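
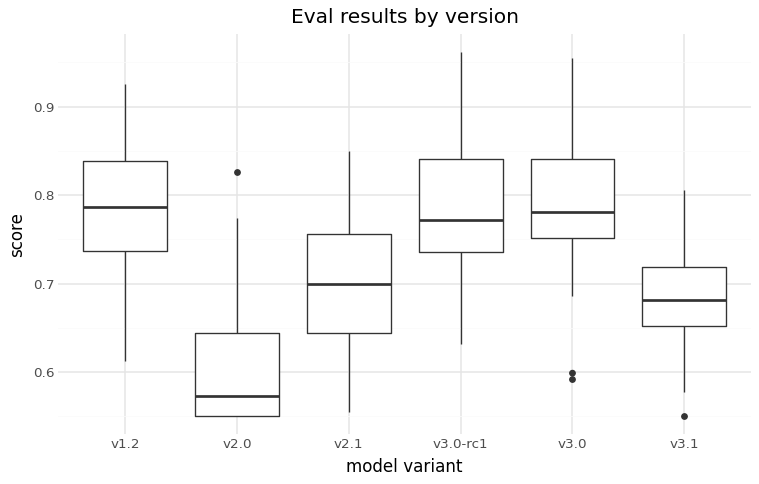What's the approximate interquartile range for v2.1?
≈ 0.12

Q3 ≈ 0.76, Q1 ≈ 0.64; IQR ≈ 0.12.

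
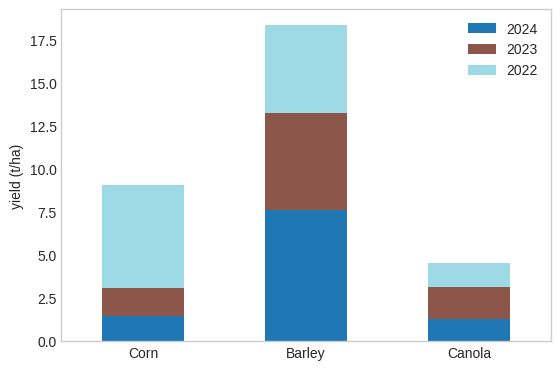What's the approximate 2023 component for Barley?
≈ 6

2023 top ≈ 14, bottom ≈ 8; segment ≈ 6.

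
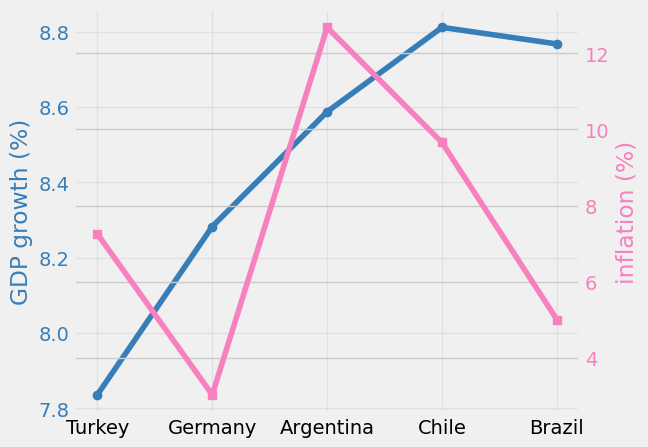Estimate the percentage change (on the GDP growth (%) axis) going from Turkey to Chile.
Turkey ≈ 7.8, Chile ≈ 8.8; (8.8 − 7.8) / 7.8 ≈ +12.8%.

≈ +12.8%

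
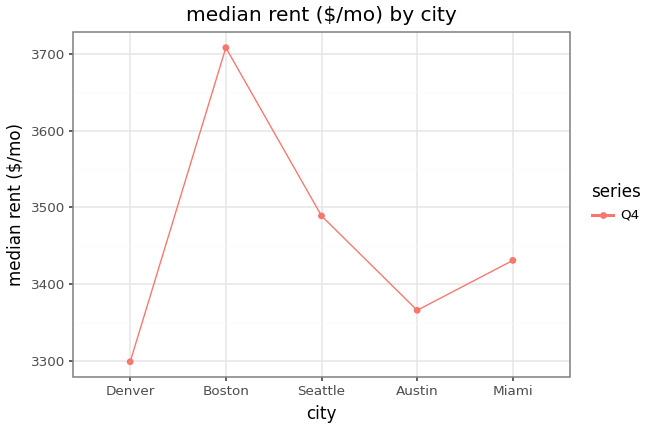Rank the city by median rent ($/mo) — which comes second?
Top 3: Boston ≈ 3700, Seattle ≈ 3500, Miami ≈ 3450.

Seattle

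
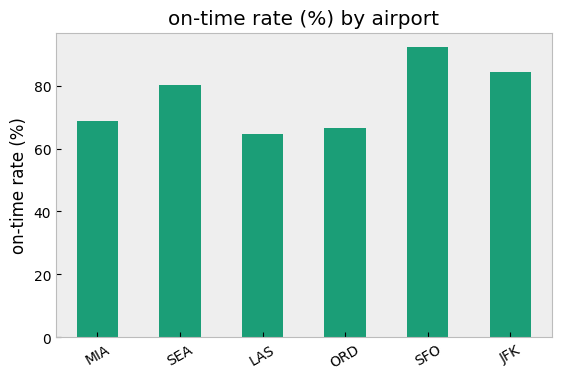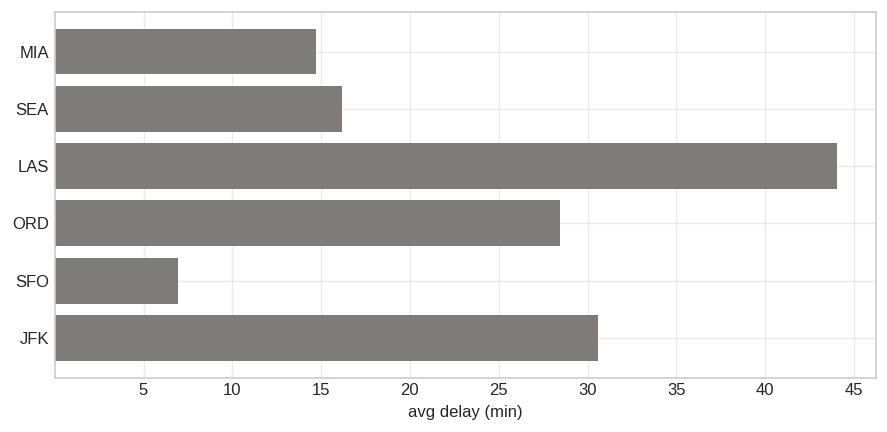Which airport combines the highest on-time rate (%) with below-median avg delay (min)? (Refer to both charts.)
SFO

Chart 2 median avg delay (min) ≈ 20; below-median airports: MIA, SEA, SFO. Among those, SFO has the highest on-time rate (%) (≈ 90).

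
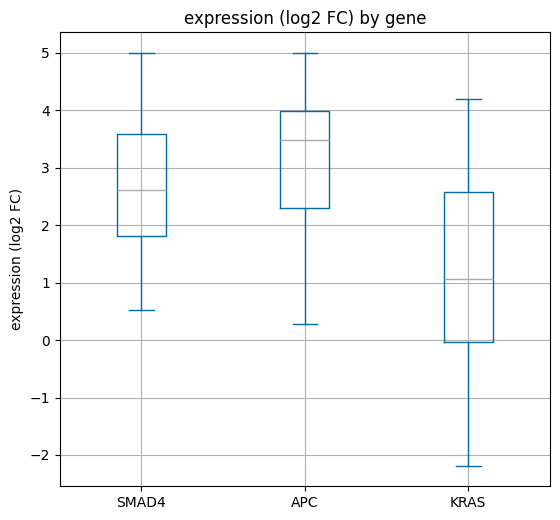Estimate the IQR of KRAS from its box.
Q3 ≈ 2.6, Q1 ≈ 0.0; IQR ≈ 2.6.

≈ 2.6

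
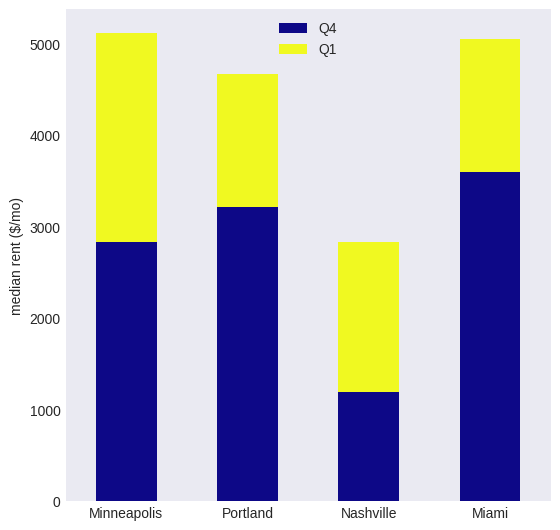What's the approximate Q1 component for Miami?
≈ 1500

Q1 top ≈ 5000, bottom ≈ 3500; segment ≈ 1500.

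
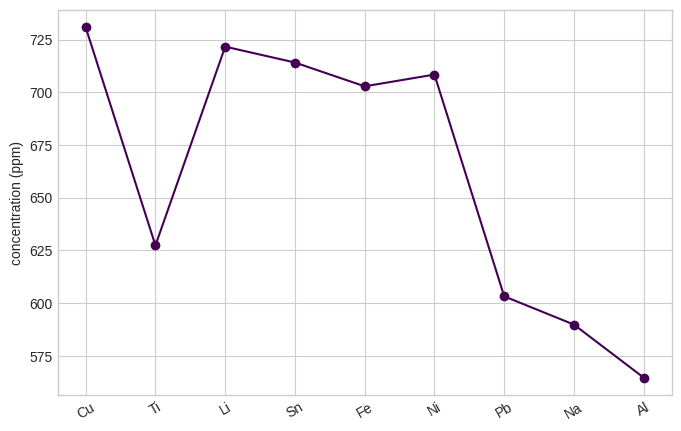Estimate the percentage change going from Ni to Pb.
Ni ≈ 700, Pb ≈ 600; (600 − 700) / 700 ≈ -14.3%.

≈ -14.3%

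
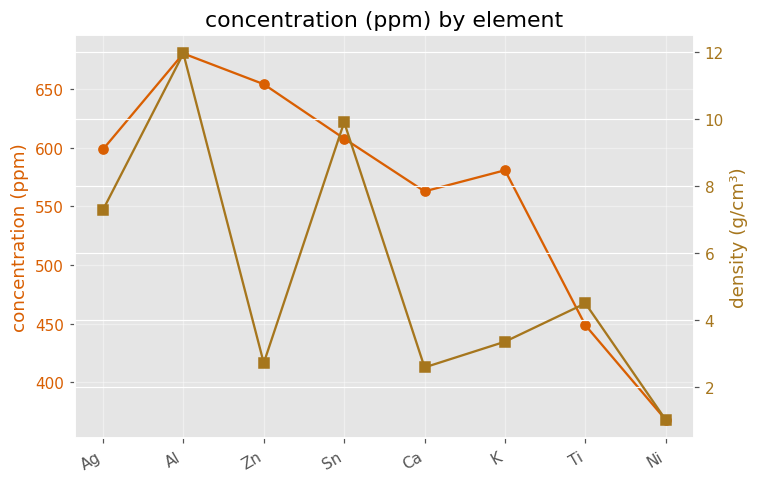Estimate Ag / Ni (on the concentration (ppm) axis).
Ag ≈ 600, Ni ≈ 350; 600/350 ≈ 1.71.

≈ 1.71×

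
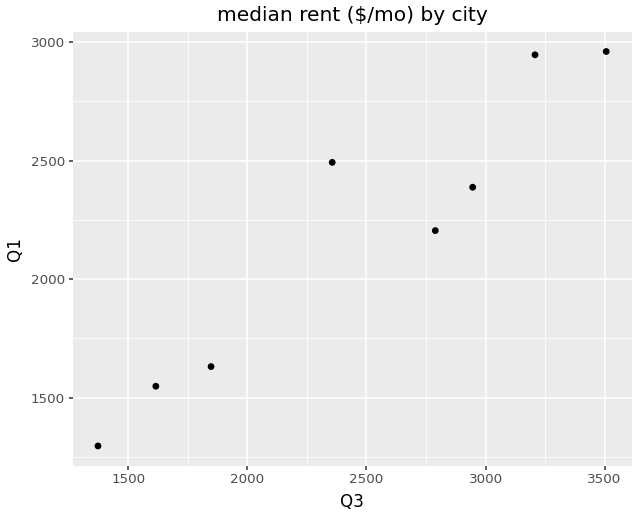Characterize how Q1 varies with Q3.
positive, strong

Points are positively correlated; strong (|r| ≈ 0.9).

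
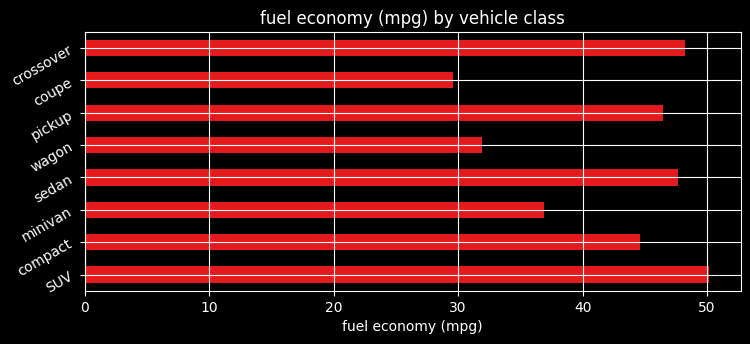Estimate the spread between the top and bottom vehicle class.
≈ 20

Max SUV ≈ 50, min coupe ≈ 30; range ≈ 20.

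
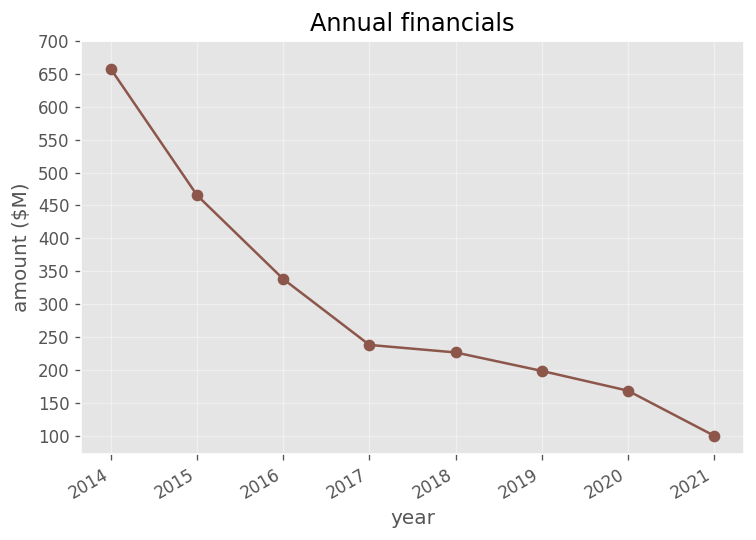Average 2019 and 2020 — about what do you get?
≈ 175

(200 + 150) / 2 ≈ 175.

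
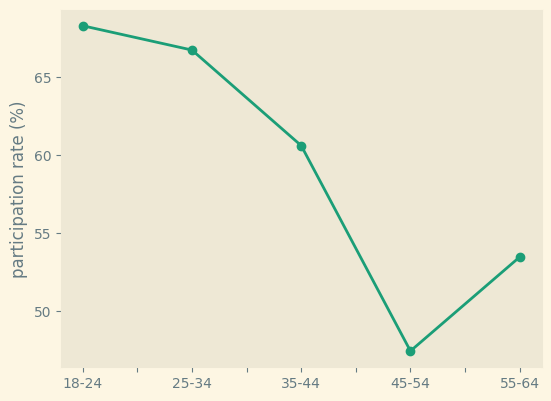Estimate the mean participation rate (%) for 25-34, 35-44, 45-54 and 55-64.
(66 + 60 + 48 + 54) / 4 ≈ 57.

≈ 57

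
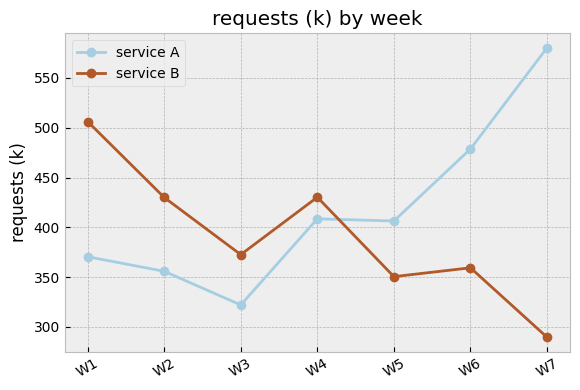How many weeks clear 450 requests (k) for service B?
Above 450: W1.

1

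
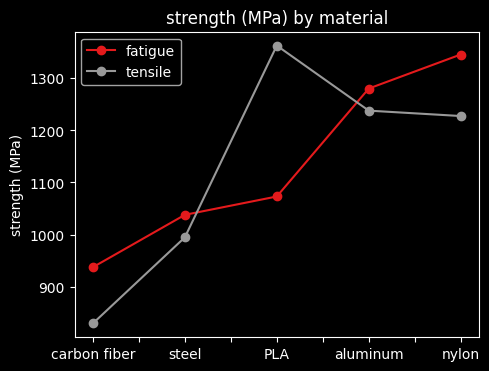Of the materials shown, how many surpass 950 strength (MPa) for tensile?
4

Above 950: steel, PLA, aluminum, nylon.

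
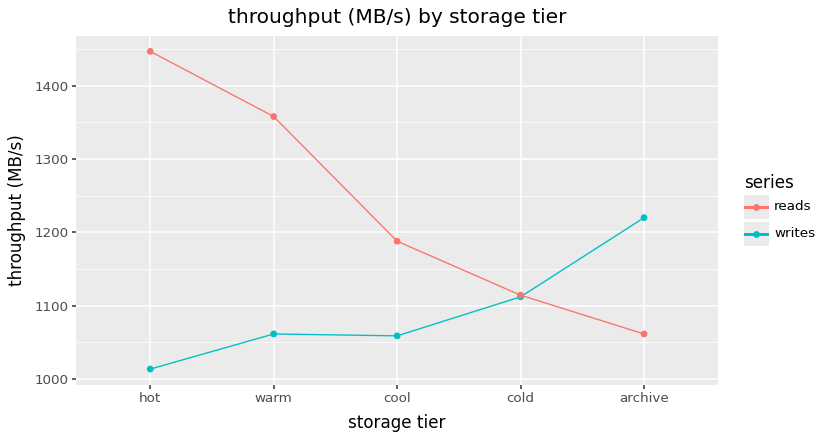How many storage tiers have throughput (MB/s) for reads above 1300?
Above 1300: hot, warm.

2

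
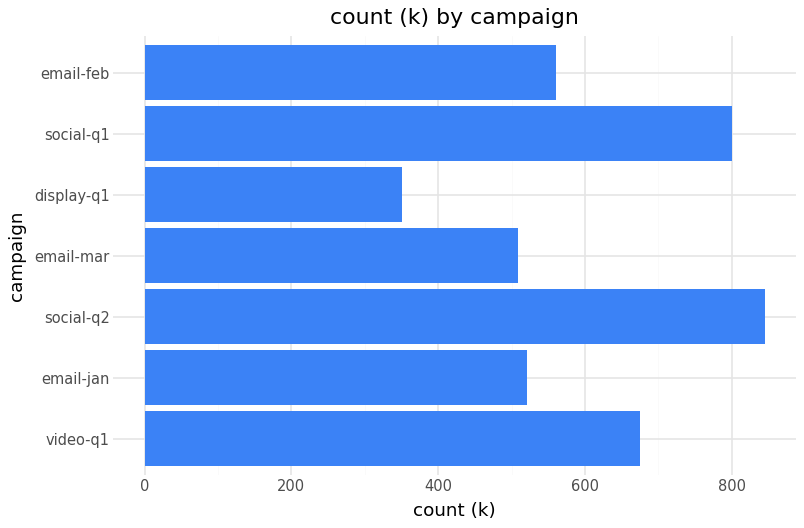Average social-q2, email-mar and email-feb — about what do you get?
≈ 633

(800 + 500 + 600) / 3 ≈ 633.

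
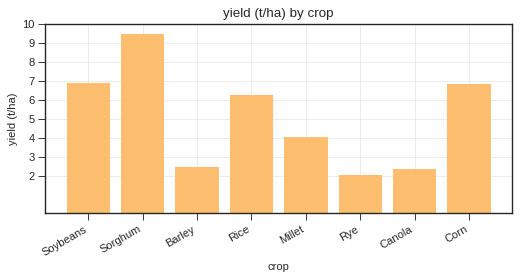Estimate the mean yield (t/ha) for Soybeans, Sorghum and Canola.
≈ 6

(7 + 9 + 2) / 3 ≈ 6.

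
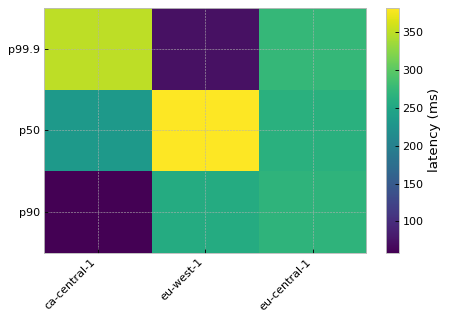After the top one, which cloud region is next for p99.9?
Top 3 for p99.9: ca-central-1 ≈ 350, eu-central-1 ≈ 250, eu-west-1 ≈ 50.

eu-central-1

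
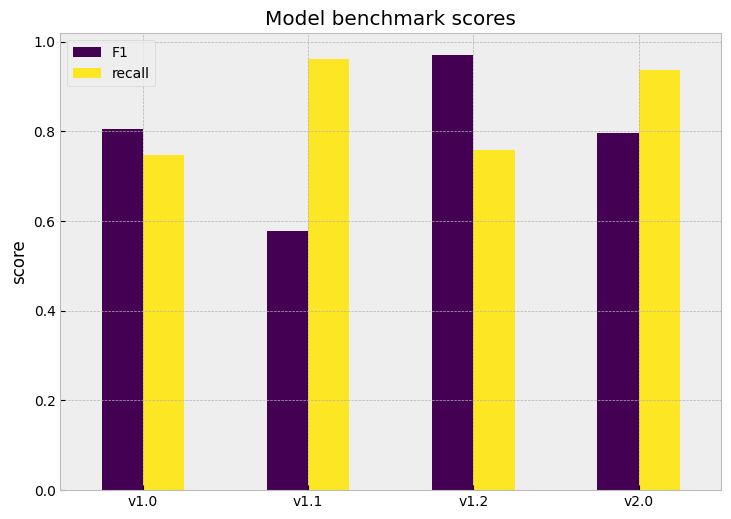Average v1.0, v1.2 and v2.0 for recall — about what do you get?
≈ 0.8

(0.7 + 0.8 + 0.9) / 3 ≈ 0.8.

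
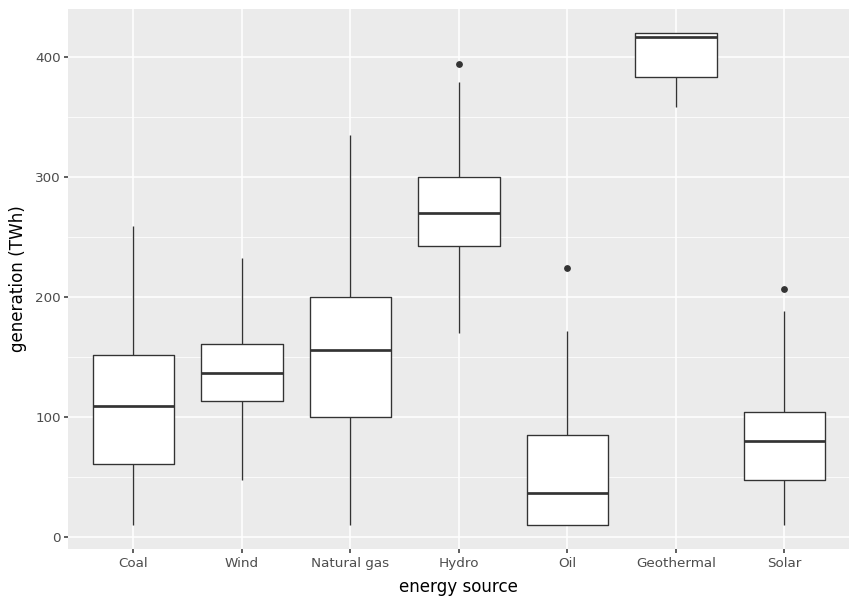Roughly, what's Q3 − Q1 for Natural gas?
≈ 100

Q3 ≈ 200, Q1 ≈ 100; IQR ≈ 100.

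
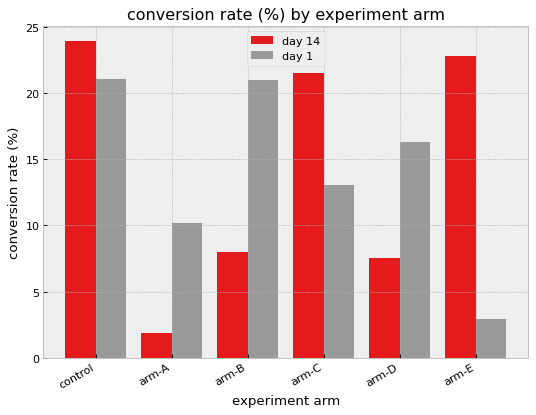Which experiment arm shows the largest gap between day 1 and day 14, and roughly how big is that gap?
arm-E: day 1 ≈ 2, day 14 ≈ 22 → gap ≈ 20. Next-largest (arm-B) is only ≈ 14.

arm-E, ≈ 20 %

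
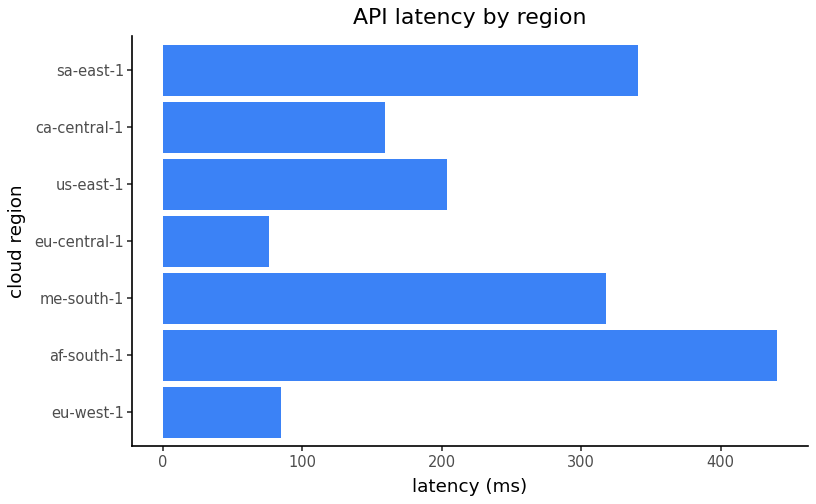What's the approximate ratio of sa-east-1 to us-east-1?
≈ 1.75×

sa-east-1 ≈ 350, us-east-1 ≈ 200; 350/200 ≈ 1.75.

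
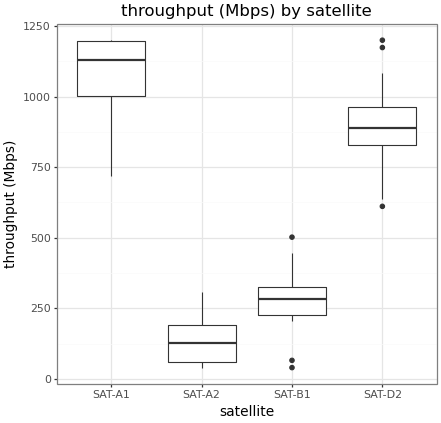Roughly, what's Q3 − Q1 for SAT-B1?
≈ 100

Q3 ≈ 300, Q1 ≈ 200; IQR ≈ 100.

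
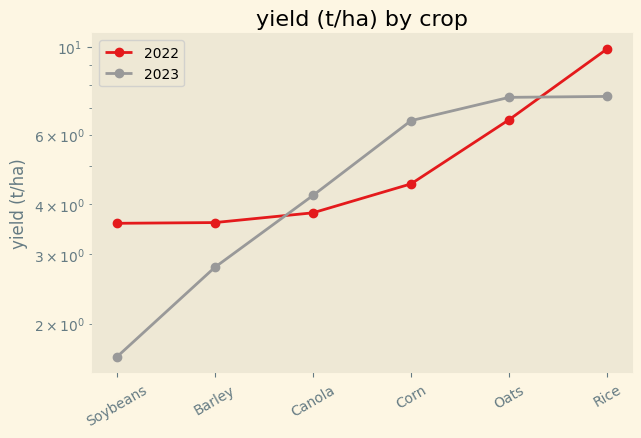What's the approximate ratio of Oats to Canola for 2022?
≈ 1.75×

Oats ≈ 7, Canola ≈ 4; 7/4 ≈ 1.75.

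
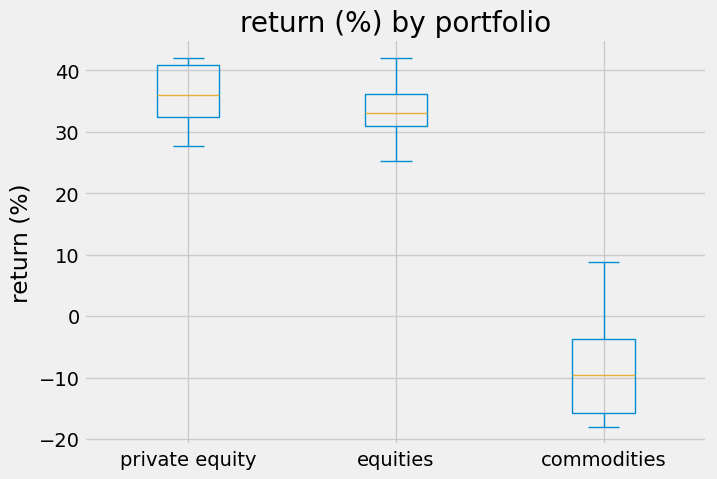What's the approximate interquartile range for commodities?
≈ 10

Q3 ≈ -5, Q1 ≈ -15; IQR ≈ 10.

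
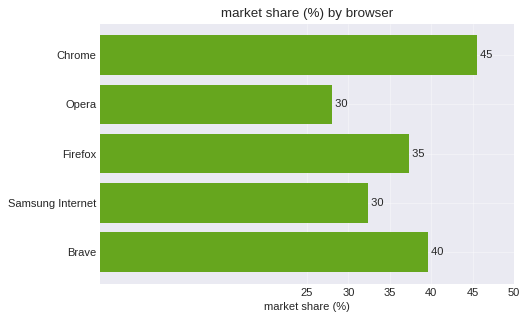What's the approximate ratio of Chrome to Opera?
Chrome ≈ 45, Opera ≈ 30; 45/30 ≈ 1.5.

≈ 1.5×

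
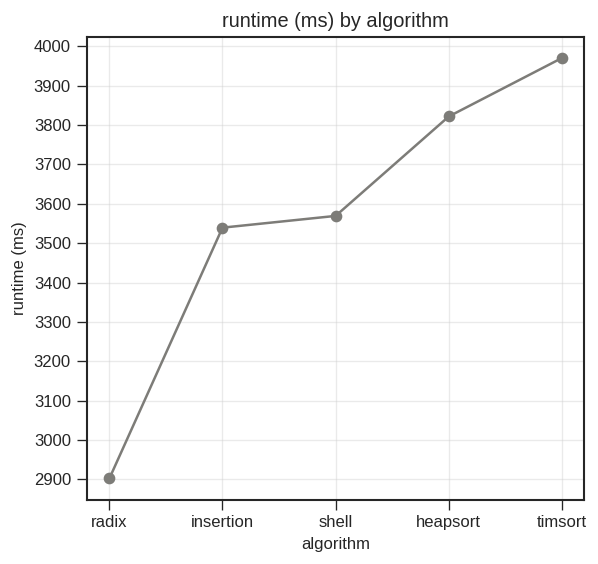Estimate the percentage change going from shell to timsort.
shell ≈ 3600, timsort ≈ 4000; (4000 − 3600) / 3600 ≈ +11.1%.

≈ +11.1%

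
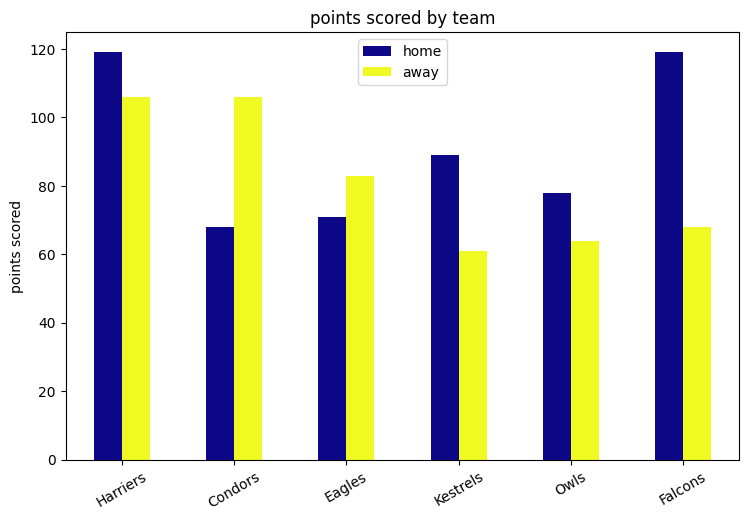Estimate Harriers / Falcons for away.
≈ 1.57×

Harriers ≈ 110, Falcons ≈ 70; 110/70 ≈ 1.57.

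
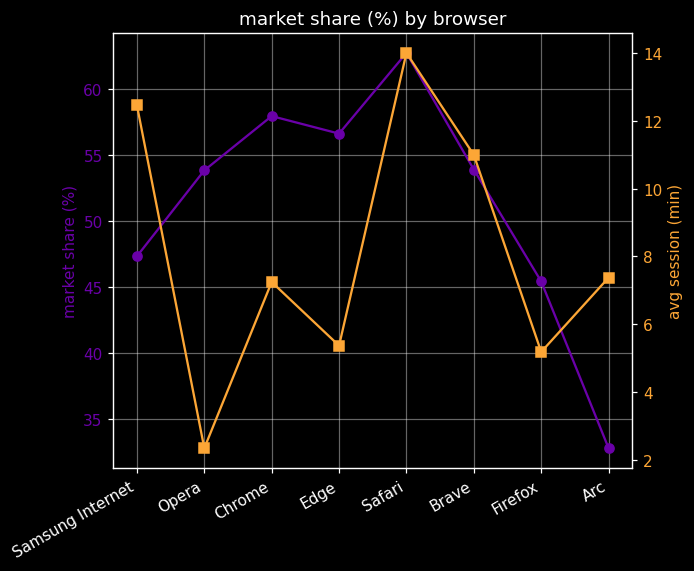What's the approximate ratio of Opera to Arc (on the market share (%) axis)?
≈ 1.57×

Opera ≈ 55, Arc ≈ 35; 55/35 ≈ 1.57.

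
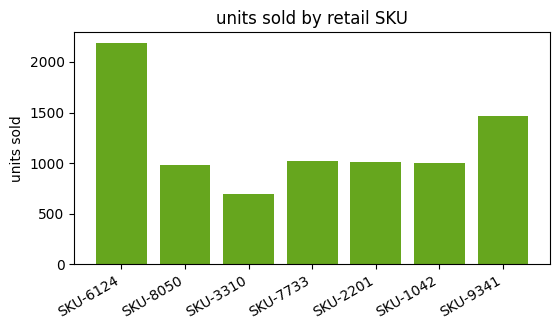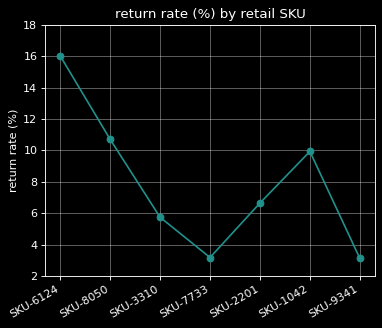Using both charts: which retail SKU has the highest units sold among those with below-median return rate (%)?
SKU-9341

Chart 2 median return rate (%) ≈ 6; below-median retail SKUs: SKU-3310, SKU-7733, SKU-9341. Among those, SKU-9341 has the highest units sold (≈ 1500).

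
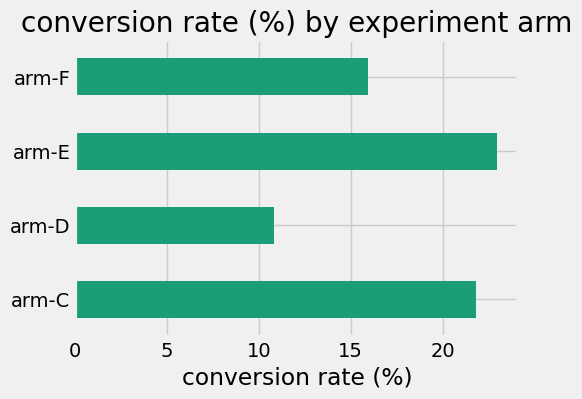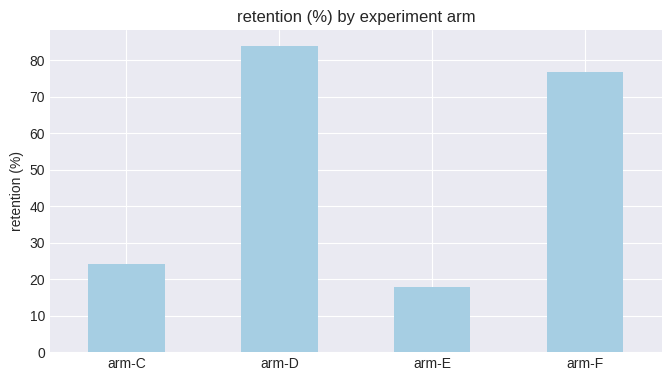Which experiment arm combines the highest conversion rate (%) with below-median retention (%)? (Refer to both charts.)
arm-E

Chart 2 median retention (%) ≈ 50; below-median experiment arms: arm-C, arm-E. Among those, arm-E has the highest conversion rate (%) (≈ 25).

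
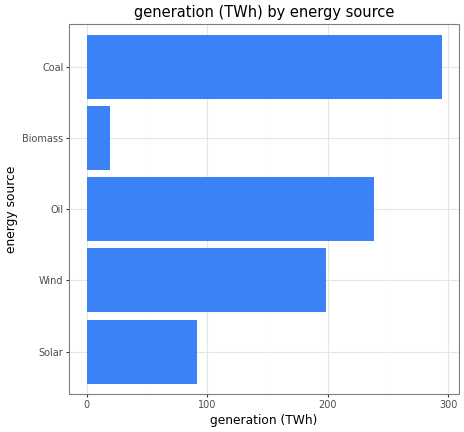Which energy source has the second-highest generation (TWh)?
Oil

Top 3: Coal ≈ 300, Oil ≈ 250, Wind ≈ 200.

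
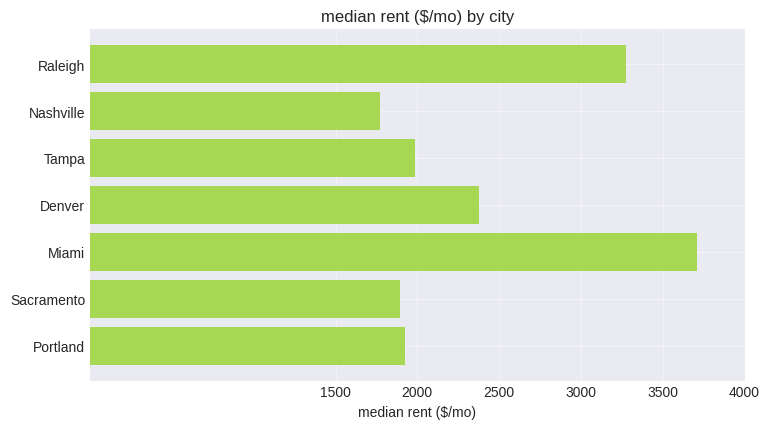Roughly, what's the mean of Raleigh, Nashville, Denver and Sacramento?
(3500 + 2000 + 2500 + 2000) / 4 ≈ 2500.

≈ 2500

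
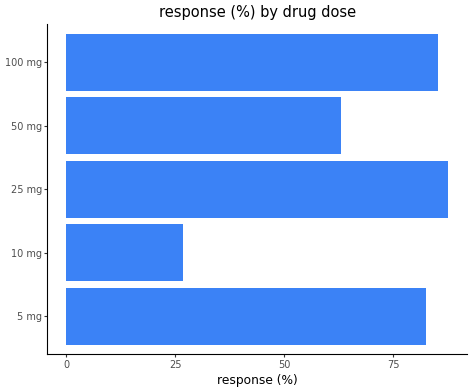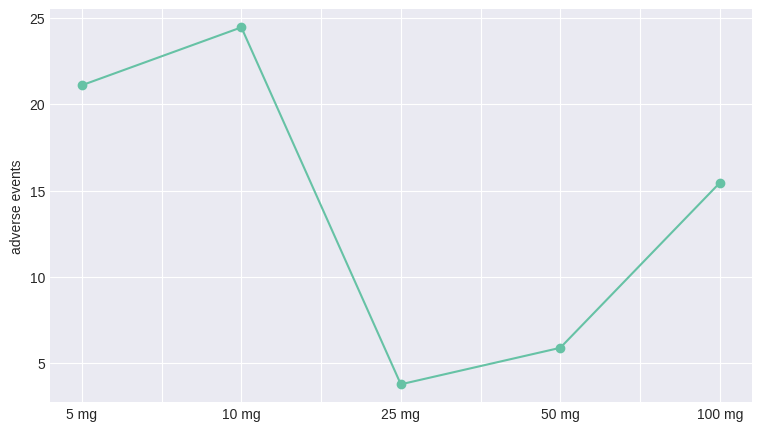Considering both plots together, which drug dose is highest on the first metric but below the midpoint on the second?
Chart 2 median adverse events ≈ 15; below-median drug doses: 25 mg, 50 mg. Among those, 25 mg has the highest response (%) (≈ 90).

25 mg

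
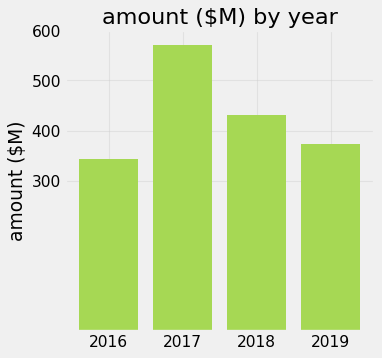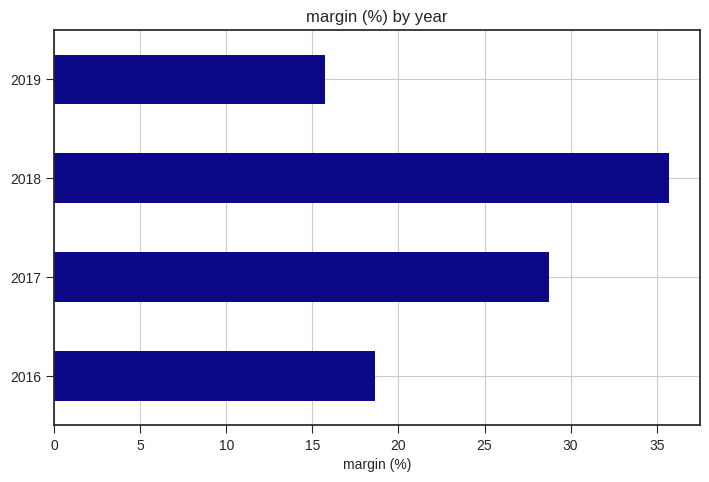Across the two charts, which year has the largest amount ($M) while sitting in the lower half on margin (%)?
2019

Chart 2 median margin (%) ≈ 25; below-median years: 2016, 2019. Among those, 2019 has the highest amount ($M) (≈ 400).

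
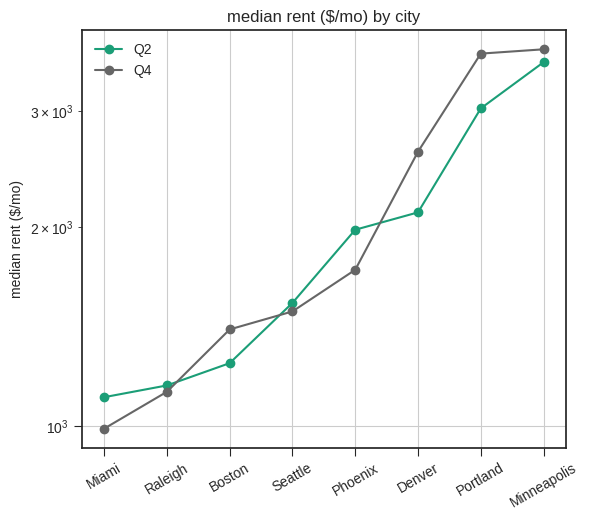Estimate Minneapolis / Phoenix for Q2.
≈ 1.75×

Minneapolis ≈ 3500, Phoenix ≈ 2000; 3500/2000 ≈ 1.75.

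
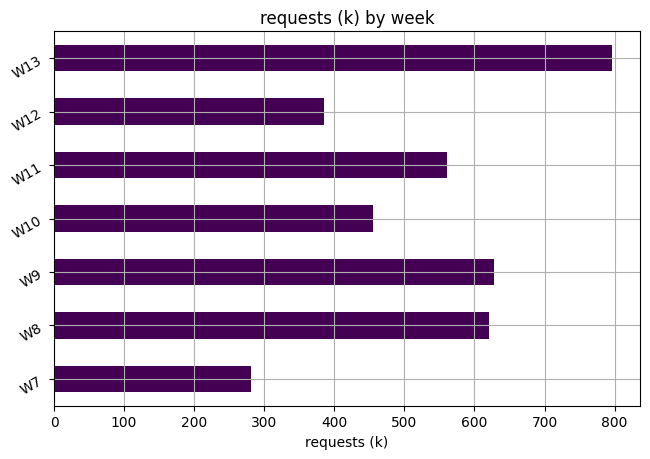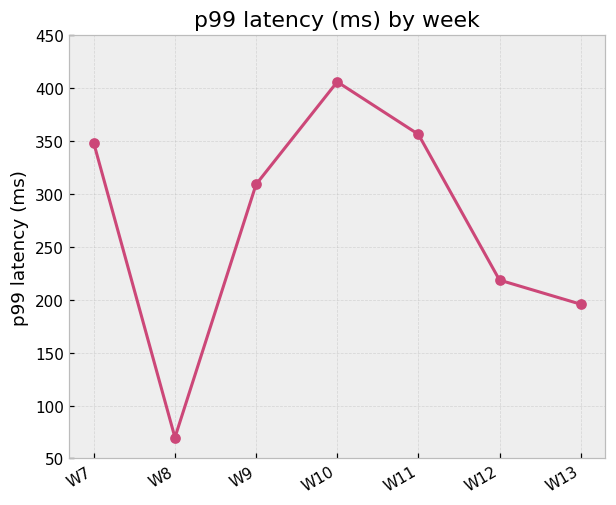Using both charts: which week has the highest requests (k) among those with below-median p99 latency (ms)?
W13

Chart 2 median p99 latency (ms) ≈ 300; below-median weeks: W8, W12, W13. Among those, W13 has the highest requests (k) (≈ 800).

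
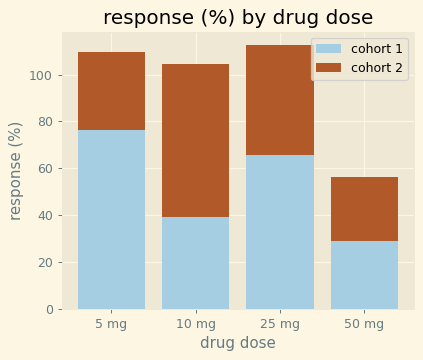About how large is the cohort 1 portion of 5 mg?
≈ 80

cohort 1 top ≈ 80, bottom ≈ 0; segment ≈ 80.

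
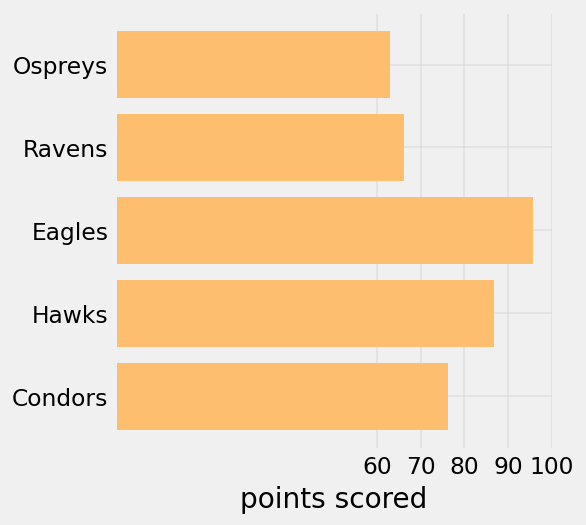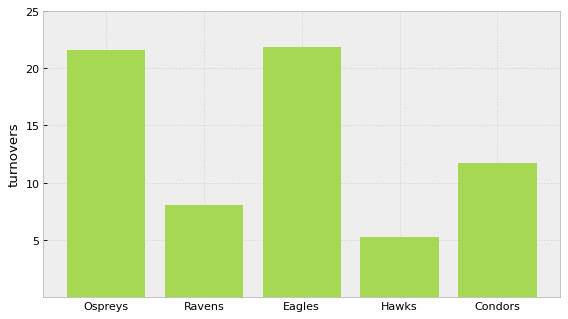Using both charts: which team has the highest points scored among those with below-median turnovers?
Hawks

Chart 2 median turnovers ≈ 10; below-median teams: Ravens, Hawks. Among those, Hawks has the highest points scored (≈ 90).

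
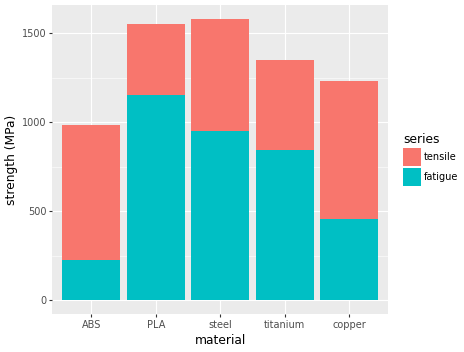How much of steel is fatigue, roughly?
fatigue top ≈ 1000, bottom ≈ 0; segment ≈ 1000.

≈ 1000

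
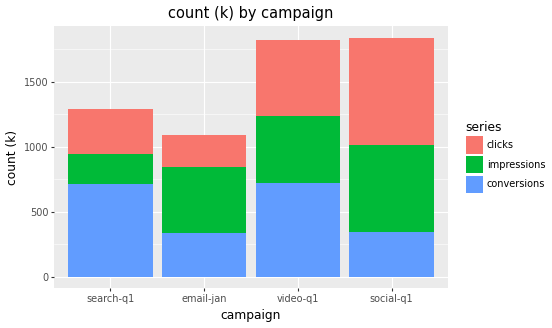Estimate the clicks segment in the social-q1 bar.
clicks top ≈ 1800, bottom ≈ 1000; segment ≈ 800.

≈ 800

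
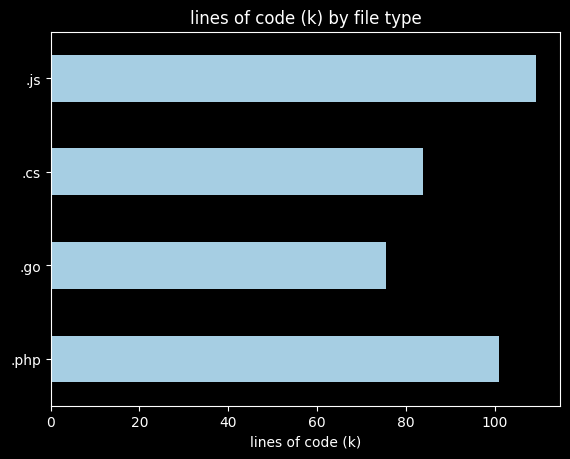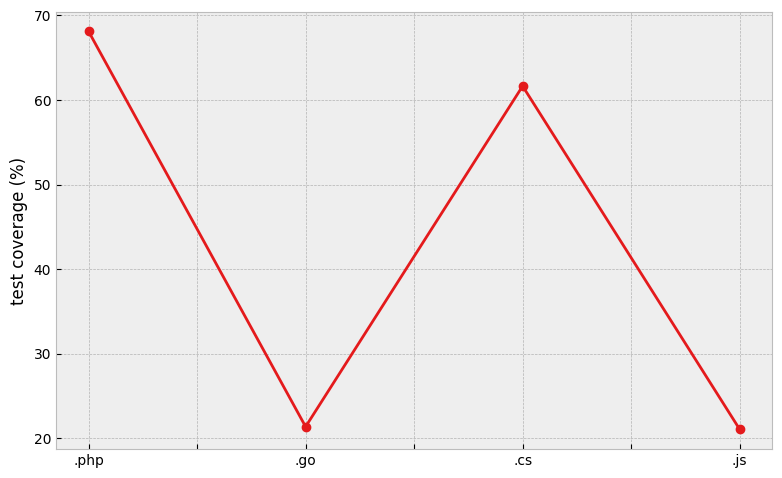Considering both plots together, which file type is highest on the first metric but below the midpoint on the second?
.js

Chart 2 median test coverage (%) ≈ 40; below-median file types: .go, .js. Among those, .js has the highest lines of code (k) (≈ 100).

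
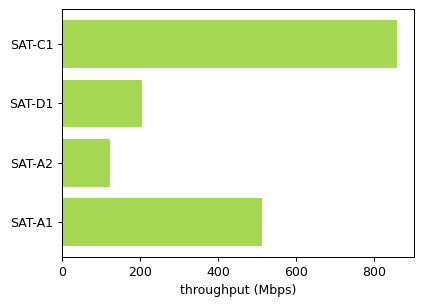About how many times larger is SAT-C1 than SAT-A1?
≈ 1.8×

SAT-C1 ≈ 900, SAT-A1 ≈ 500; 900/500 ≈ 1.8.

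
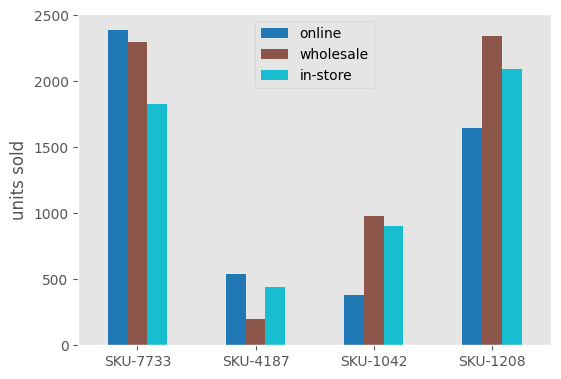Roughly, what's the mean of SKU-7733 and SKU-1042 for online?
(2400 + 400) / 2 ≈ 1400.

≈ 1400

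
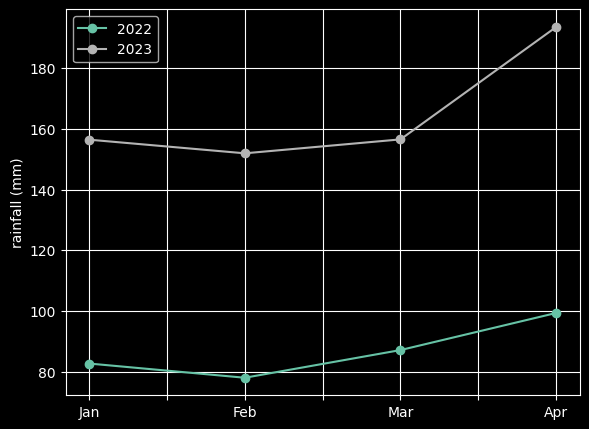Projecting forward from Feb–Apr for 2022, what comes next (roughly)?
Last three: 80, 90, 100 → slope ≈ 10/step → next ≈ 110.

≈ 110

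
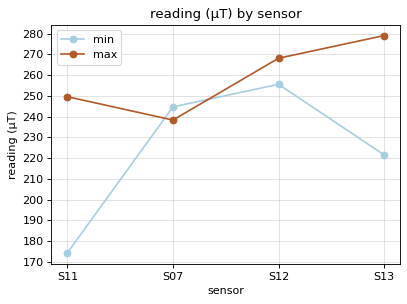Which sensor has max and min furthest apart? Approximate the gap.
S11, ≈ 80 µT

S11: max ≈ 250, min ≈ 170 → gap ≈ 80. Next-largest (S13) is only ≈ 60.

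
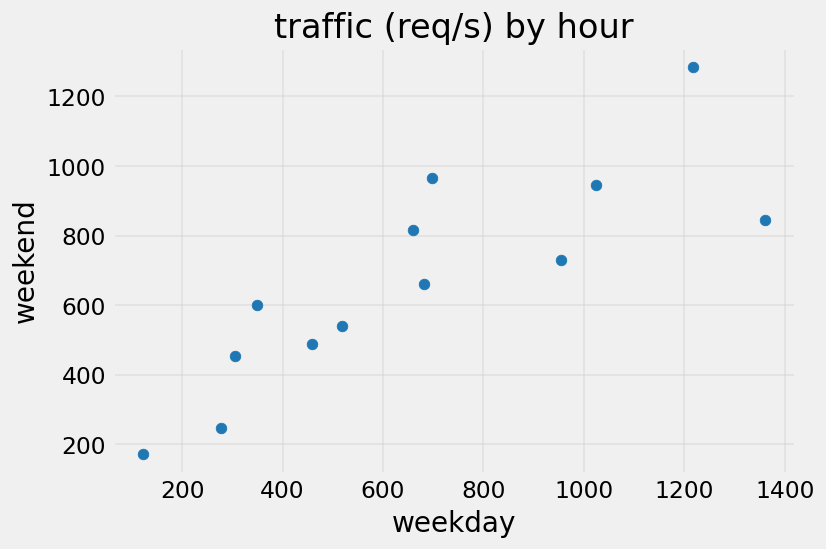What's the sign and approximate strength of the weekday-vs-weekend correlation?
Points are positively correlated; strong (|r| ≈ 0.8).

positive, strong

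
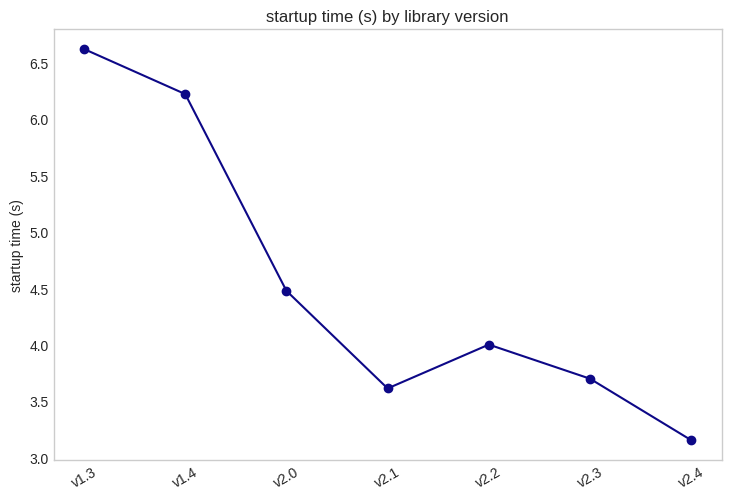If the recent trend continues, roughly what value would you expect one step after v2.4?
Last three: 4.0, 3.5, 3.0 → slope ≈ -0.5/step → next ≈ 2.5.

≈ 2.5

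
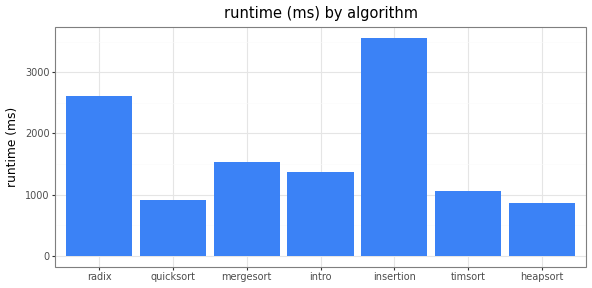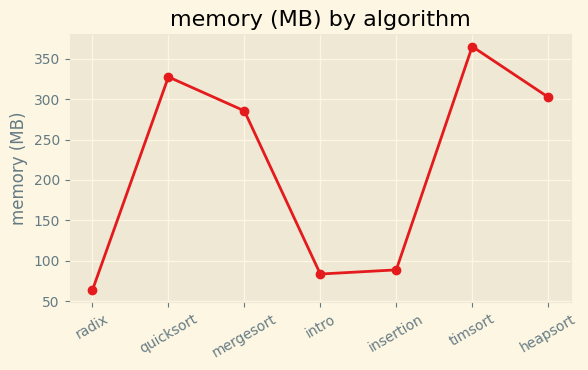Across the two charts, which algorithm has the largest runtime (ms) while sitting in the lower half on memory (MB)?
insertion

Chart 2 median memory (MB) ≈ 300; below-median algorithms: radix, intro, insertion. Among those, insertion has the highest runtime (ms) (≈ 3500).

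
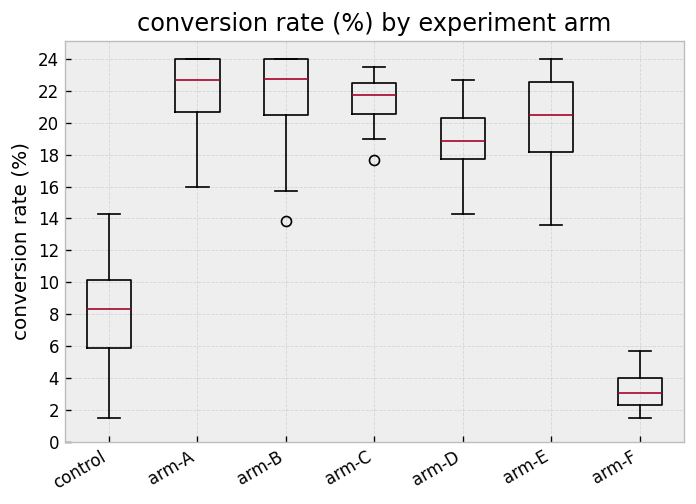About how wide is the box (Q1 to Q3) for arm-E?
≈ 4

Q3 ≈ 22, Q1 ≈ 18; IQR ≈ 4.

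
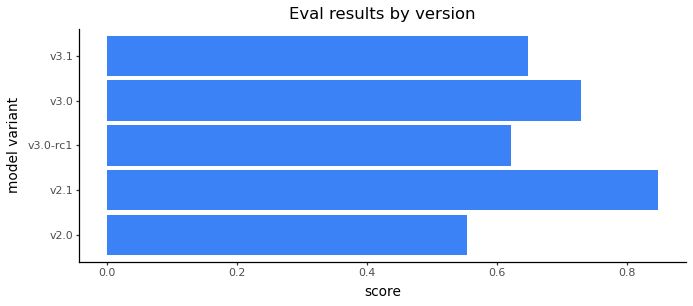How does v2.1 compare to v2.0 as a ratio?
v2.1 ≈ 0.8, v2.0 ≈ 0.6; 0.8/0.6 ≈ 1.33.

≈ 1.33×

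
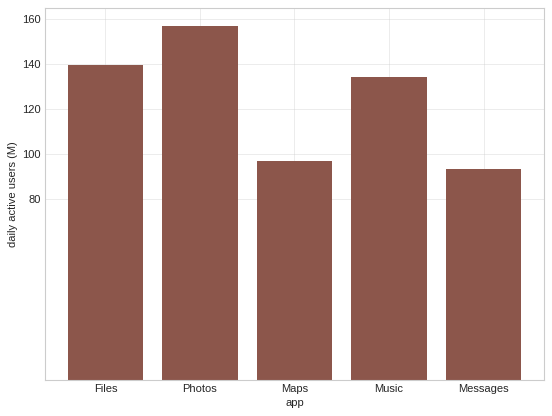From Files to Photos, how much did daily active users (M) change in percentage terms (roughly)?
≈ +14.3%

Files ≈ 140, Photos ≈ 160; (160 − 140) / 140 ≈ +14.3%.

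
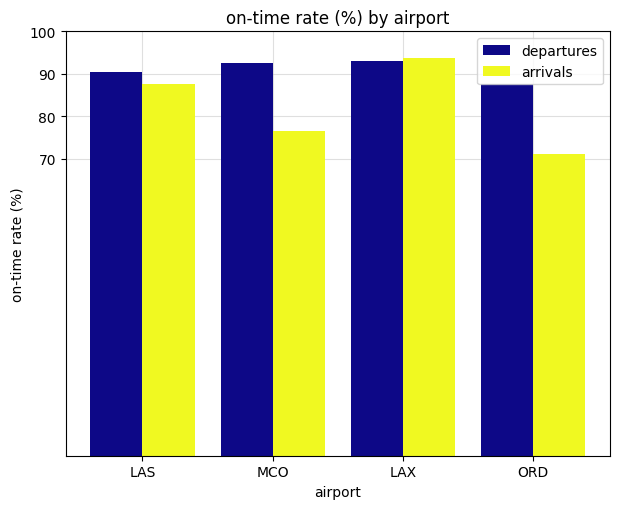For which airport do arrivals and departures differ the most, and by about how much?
ORD, ≈ 20 %

ORD: arrivals ≈ 70, departures ≈ 90 → gap ≈ 20. Next-largest (MCO) is only ≈ 10.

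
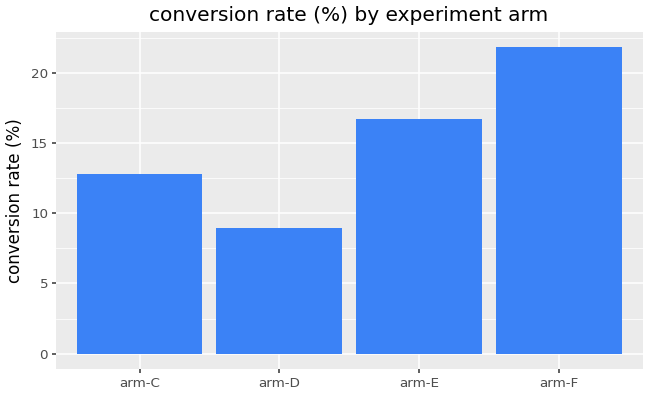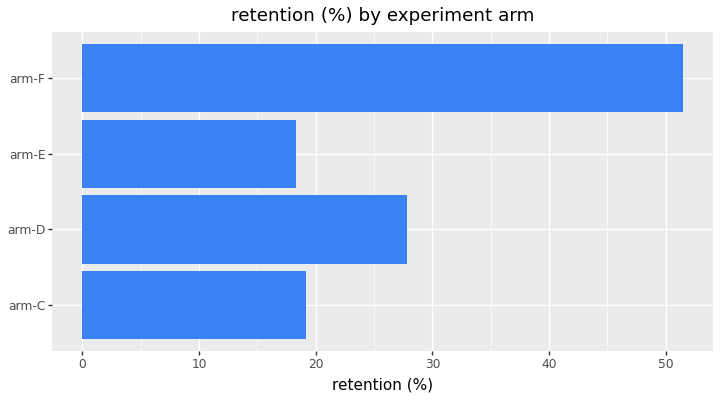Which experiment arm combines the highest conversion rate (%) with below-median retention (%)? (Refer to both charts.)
Chart 2 median retention (%) ≈ 25; below-median experiment arms: arm-C, arm-E. Among those, arm-E has the highest conversion rate (%) (≈ 16).

arm-E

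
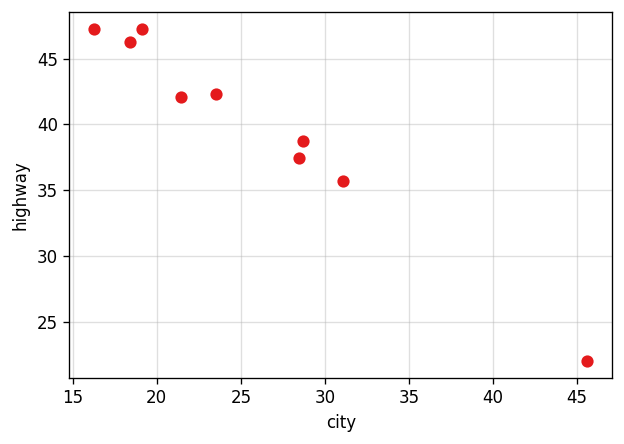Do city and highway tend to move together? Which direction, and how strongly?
negative, strong

Points are negatively correlated; strong (|r| ≈ 1.0).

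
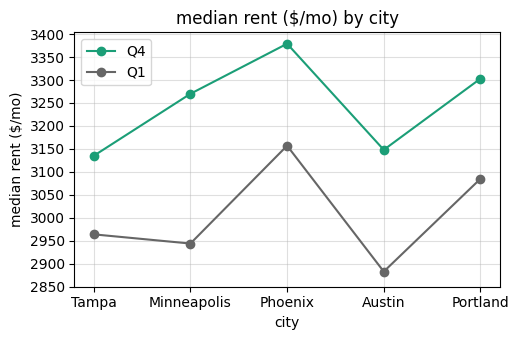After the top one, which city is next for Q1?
Portland

Top 3 for Q1: Phoenix ≈ 3150, Portland ≈ 3100, Tampa ≈ 2950.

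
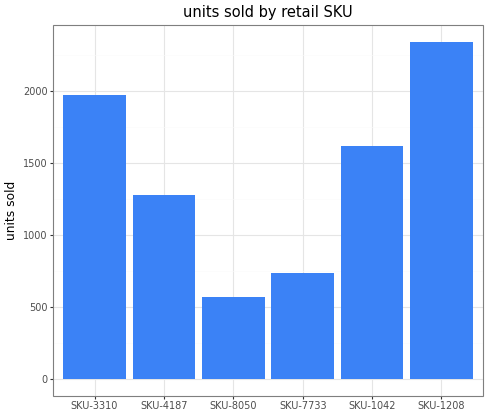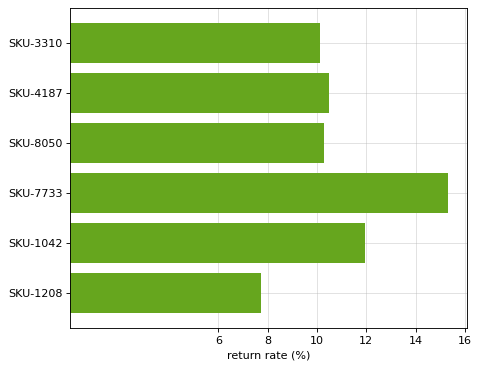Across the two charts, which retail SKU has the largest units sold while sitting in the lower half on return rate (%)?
SKU-1208

Chart 2 median return rate (%) ≈ 10; below-median retail SKUs: SKU-3310, SKU-8050, SKU-1208. Among those, SKU-1208 has the highest units sold (≈ 2500).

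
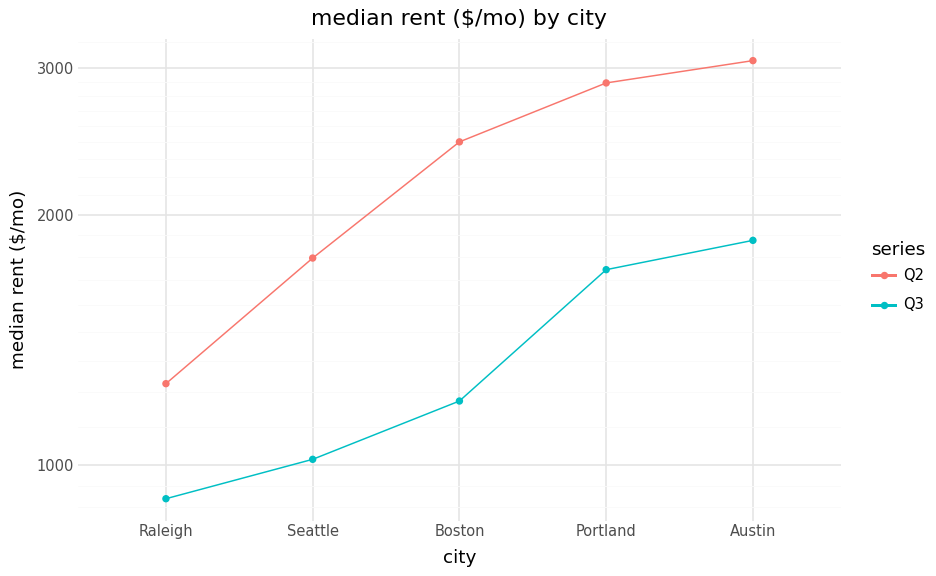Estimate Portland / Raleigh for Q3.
≈ 1.8×

Portland ≈ 1800, Raleigh ≈ 1000; 1800/1000 ≈ 1.8.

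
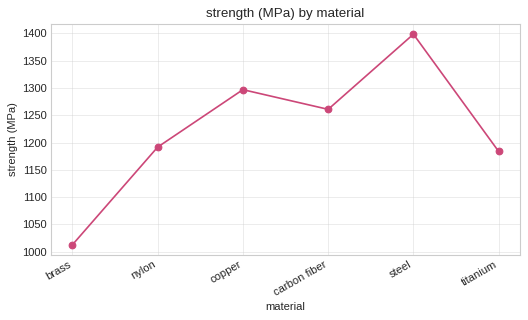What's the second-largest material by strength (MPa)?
Top 3: steel ≈ 1400, copper ≈ 1300, carbon fiber ≈ 1250.

copper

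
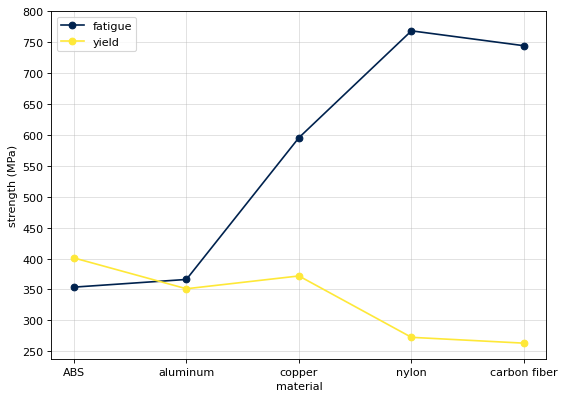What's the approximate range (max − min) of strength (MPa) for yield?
≈ 150

Max ABS ≈ 400, min carbon fiber ≈ 250; range ≈ 150.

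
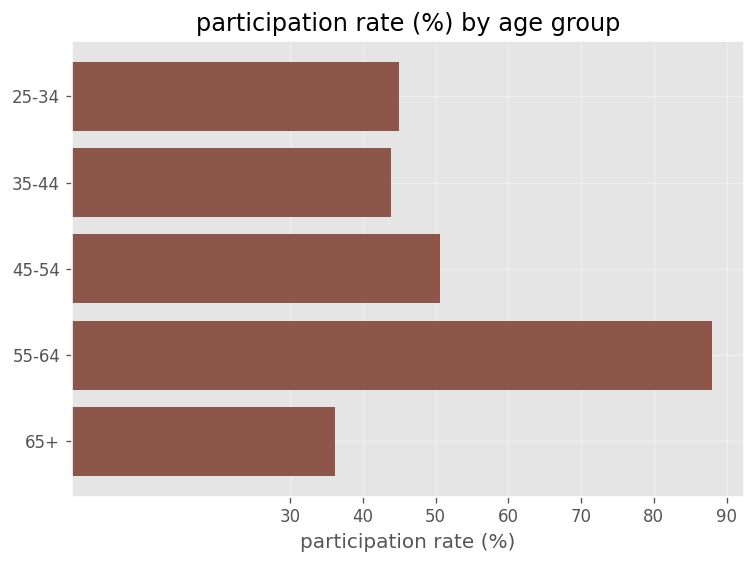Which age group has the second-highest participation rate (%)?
45-54

Top 3: 55-64 ≈ 90, 45-54 ≈ 50, 25-34 ≈ 40.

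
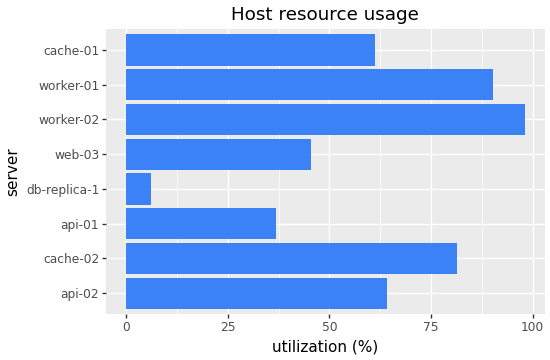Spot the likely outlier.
db-replica-1 ≈ 10; the rest sit between ≈ 40 and ≈ 100.

db-replica-1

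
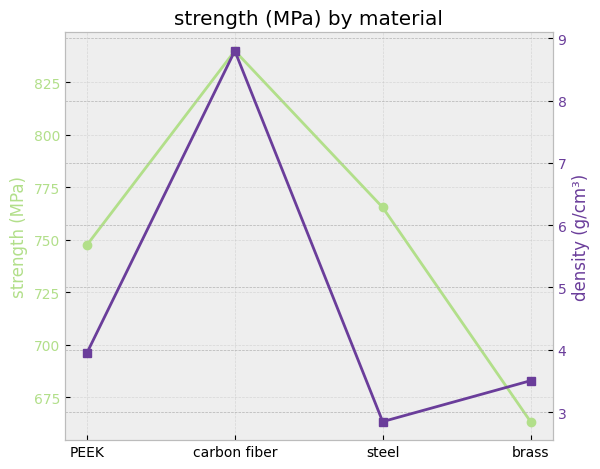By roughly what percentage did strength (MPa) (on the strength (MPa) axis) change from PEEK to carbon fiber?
PEEK ≈ 740, carbon fiber ≈ 840; (840 − 740) / 740 ≈ +13.5%.

≈ +13.5%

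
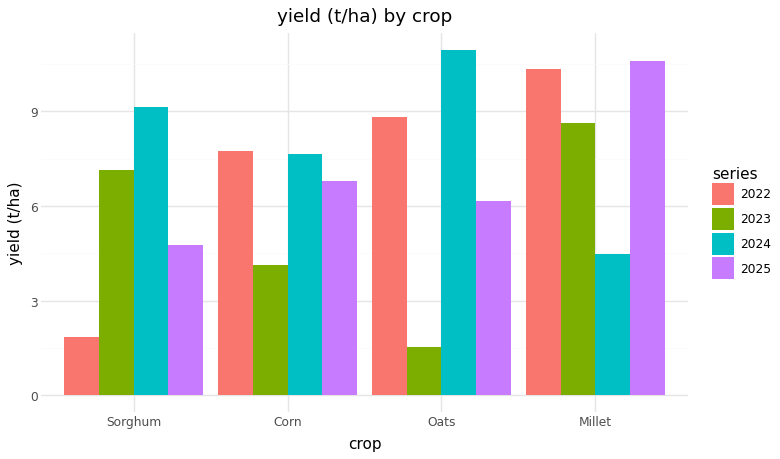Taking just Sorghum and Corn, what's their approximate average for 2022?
≈ 5

(2 + 8) / 2 ≈ 5.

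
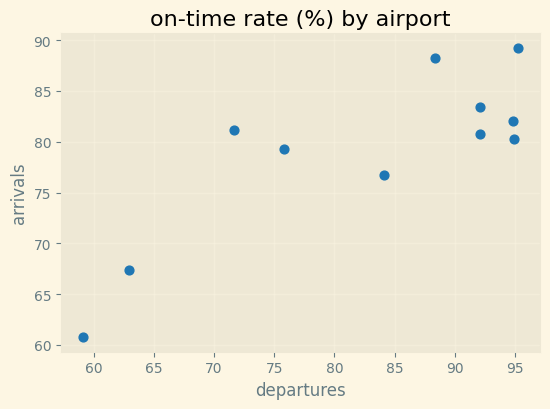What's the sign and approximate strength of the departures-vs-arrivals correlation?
positive, strong

Points are positively correlated; strong (|r| ≈ 0.8).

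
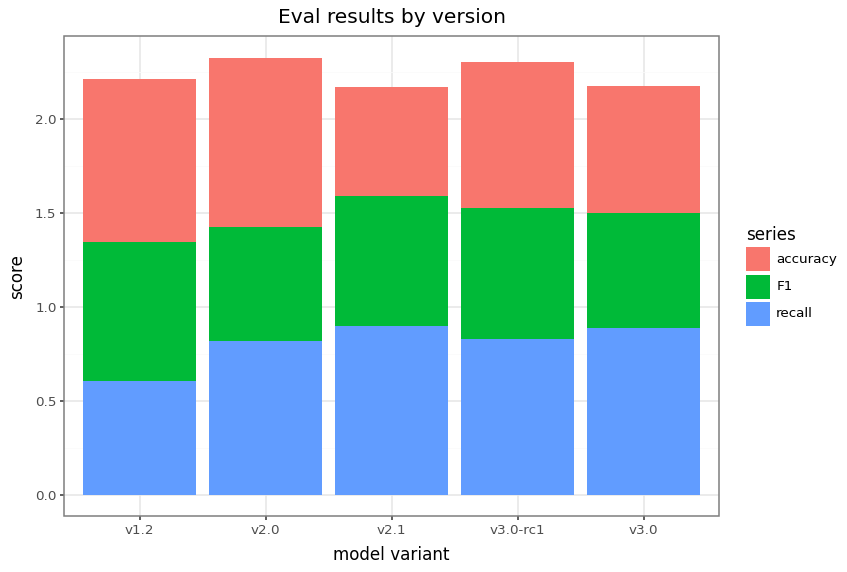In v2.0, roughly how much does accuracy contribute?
≈ 1.0

accuracy top ≈ 2.4, bottom ≈ 1.4; segment ≈ 1.0.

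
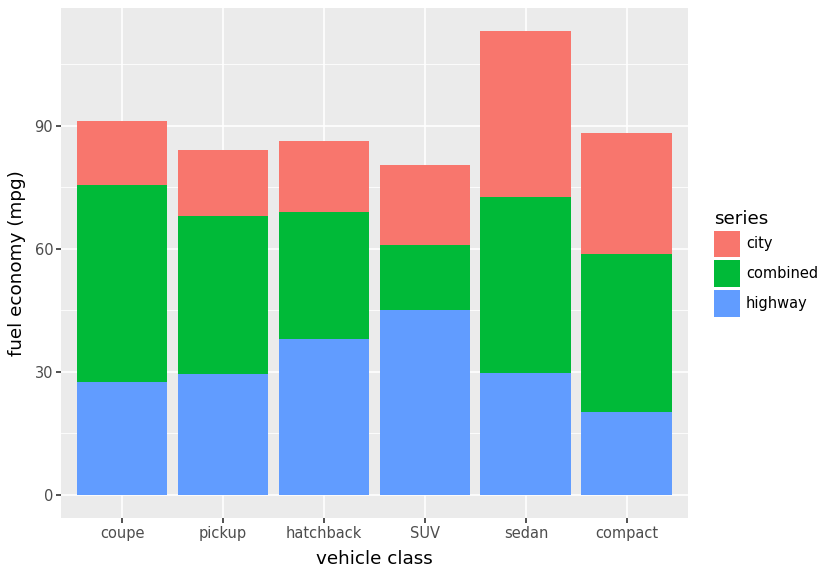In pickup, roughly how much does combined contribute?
≈ 40

combined top ≈ 70, bottom ≈ 30; segment ≈ 40.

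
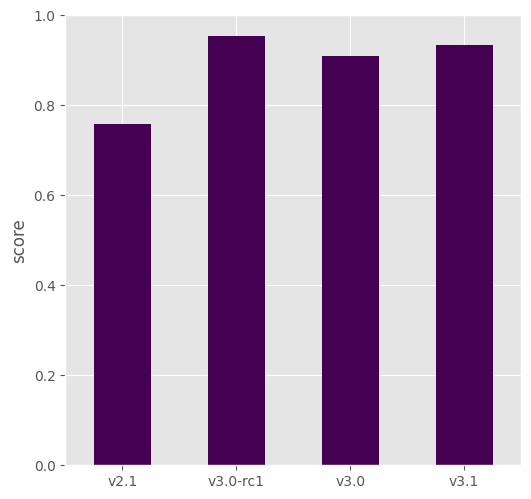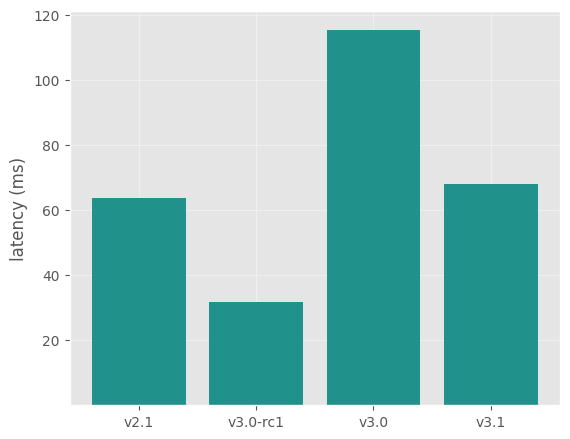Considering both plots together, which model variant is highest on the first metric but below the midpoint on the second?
Chart 2 median latency (ms) ≈ 60; below-median model variants: v2.1, v3.0-rc1. Among those, v3.0-rc1 has the highest score (≈ 1).

v3.0-rc1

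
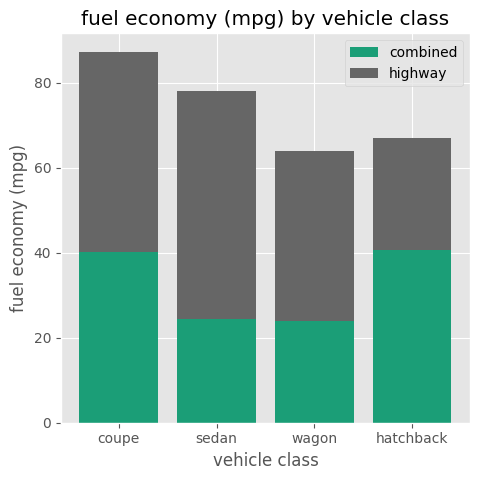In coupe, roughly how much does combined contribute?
≈ 40

combined top ≈ 40, bottom ≈ 0; segment ≈ 40.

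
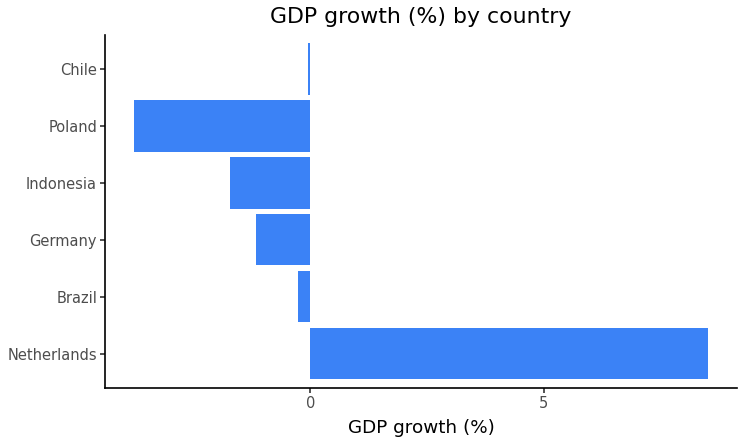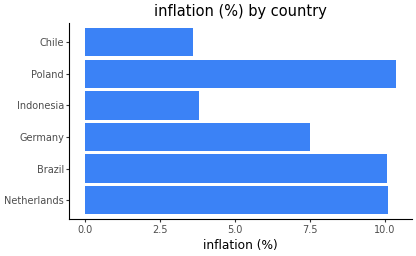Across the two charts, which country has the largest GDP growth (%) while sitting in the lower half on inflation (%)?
Chart 2 median inflation (%) ≈ 9; below-median countries: Germany, Indonesia, Chile. Among those, Chile has the highest GDP growth (%) (≈ 0).

Chile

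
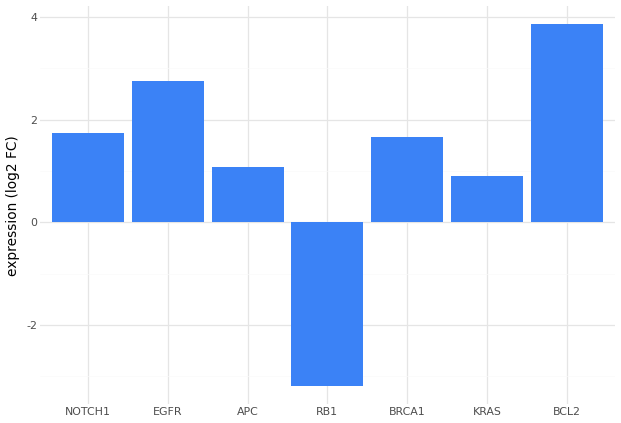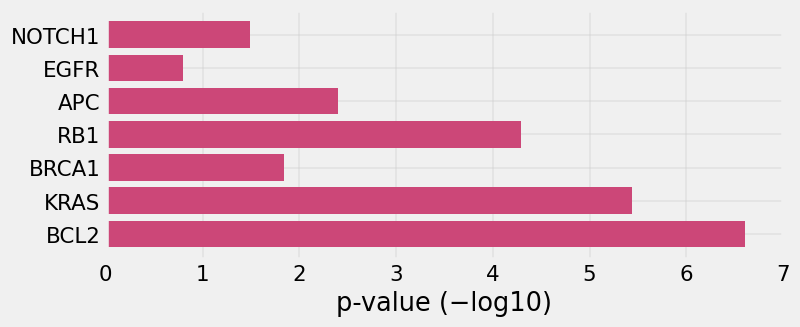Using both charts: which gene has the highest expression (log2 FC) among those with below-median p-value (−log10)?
EGFR

Chart 2 median p-value (−log10) ≈ 2; below-median genes: NOTCH1, EGFR, BRCA1. Among those, EGFR has the highest expression (log2 FC) (≈ 2.5).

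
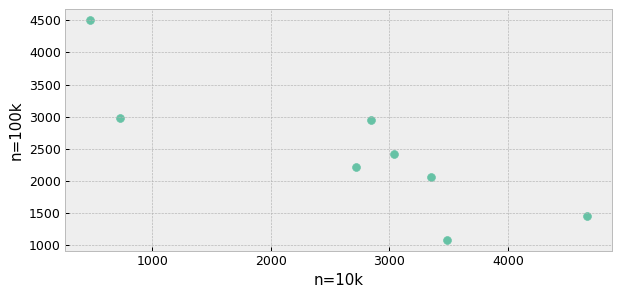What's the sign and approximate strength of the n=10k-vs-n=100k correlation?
Points are negatively correlated; strong (|r| ≈ 0.8).

negative, strong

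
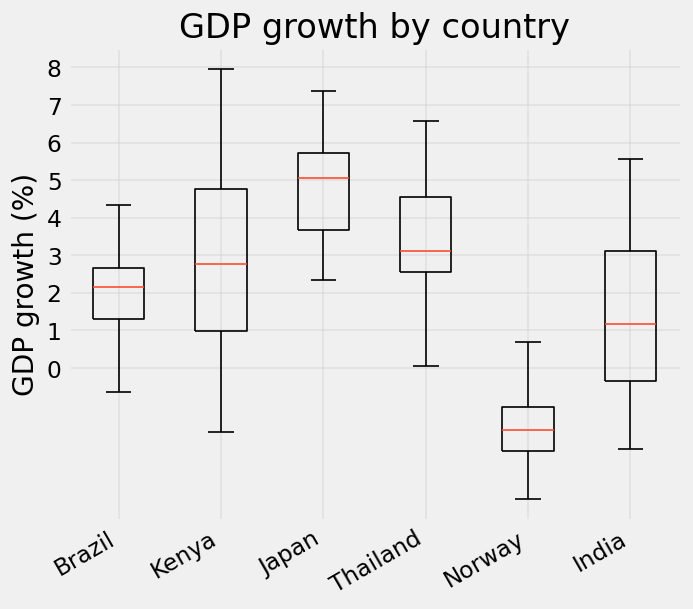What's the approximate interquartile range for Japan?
≈ 2

Q3 ≈ 6, Q1 ≈ 4; IQR ≈ 2.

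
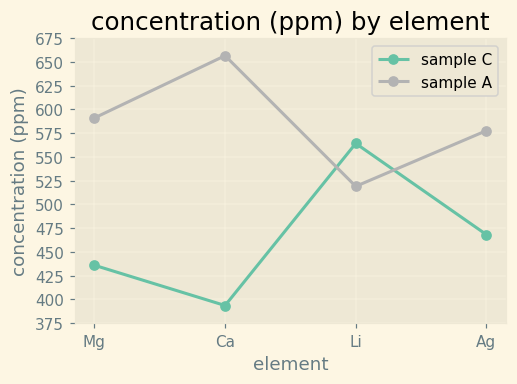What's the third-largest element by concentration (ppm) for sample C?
Top 4 for sample C: Li ≈ 575, Ag ≈ 475, Mg ≈ 425, Ca ≈ 400.

Mg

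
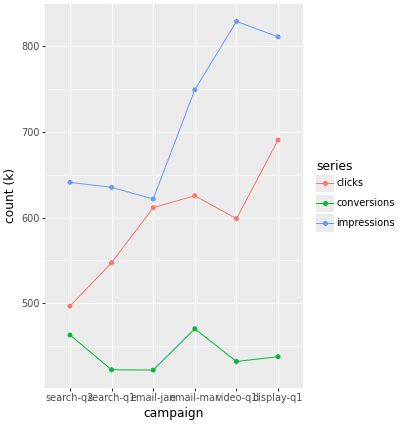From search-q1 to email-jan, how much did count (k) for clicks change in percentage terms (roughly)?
≈ +9.1%

search-q1 ≈ 550, email-jan ≈ 600; (600 − 550) / 550 ≈ +9.1%.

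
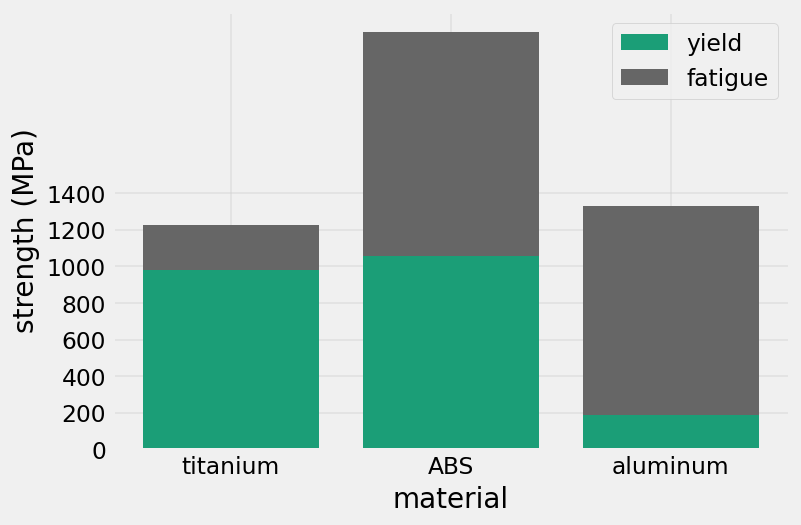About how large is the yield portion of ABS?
yield top ≈ 1000, bottom ≈ 0; segment ≈ 1000.

≈ 1000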